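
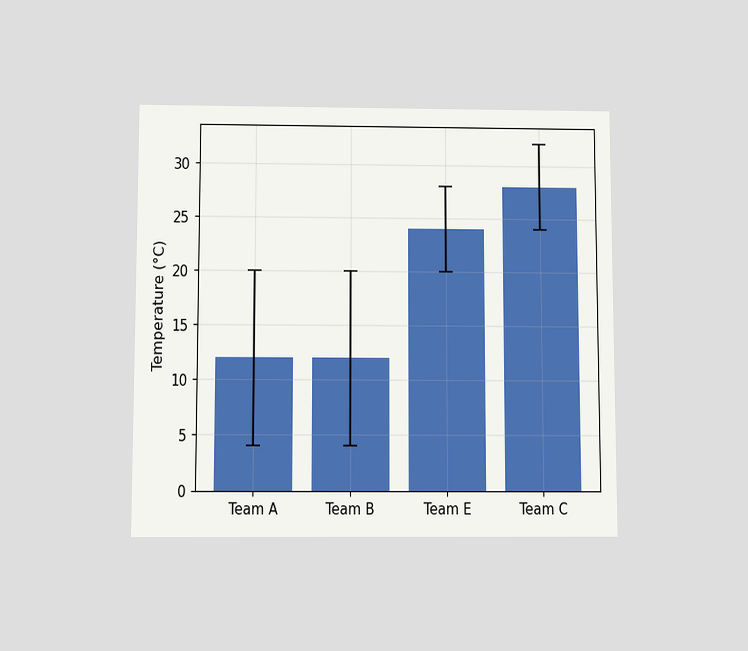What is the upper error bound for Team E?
28°C

The chart is viewed slightly from below. The Team E bar's upper whisker reaches 28°C.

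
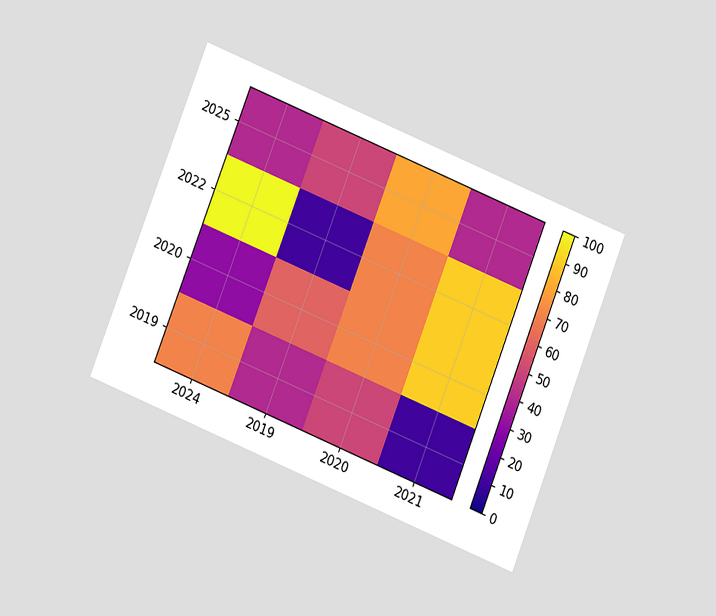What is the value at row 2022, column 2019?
10

The chart is tilted about 22° clockwise and viewed at a slight angle. Matching cell (2022, 2019) against the colorbar gives 10.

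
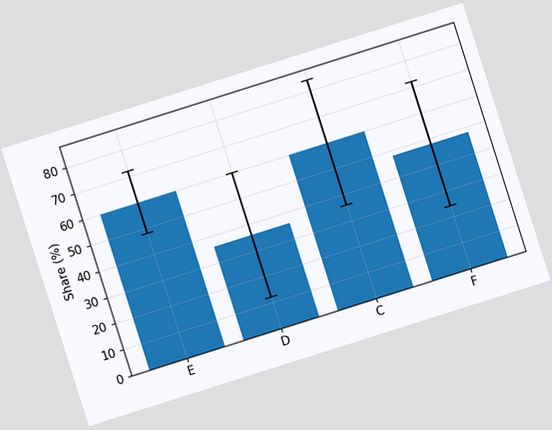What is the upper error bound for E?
The chart is tilted about 18° counter-clockwise. The E bar's upper whisker reaches 72%.

72%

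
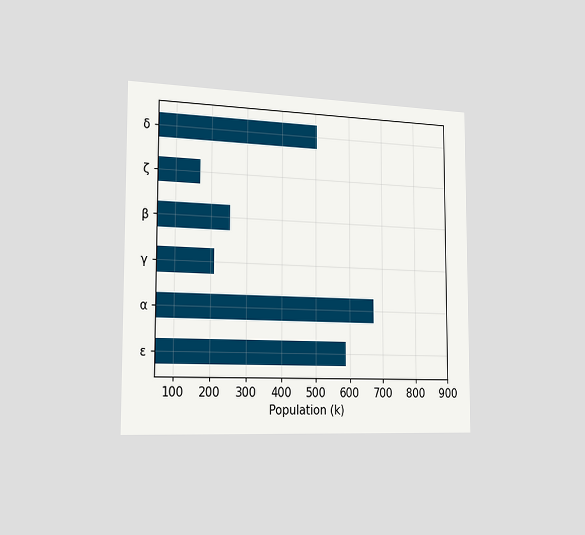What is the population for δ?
504k

The chart is viewed slightly from the left. Reading along the chart's x-axis, the δ bar reaches 504k.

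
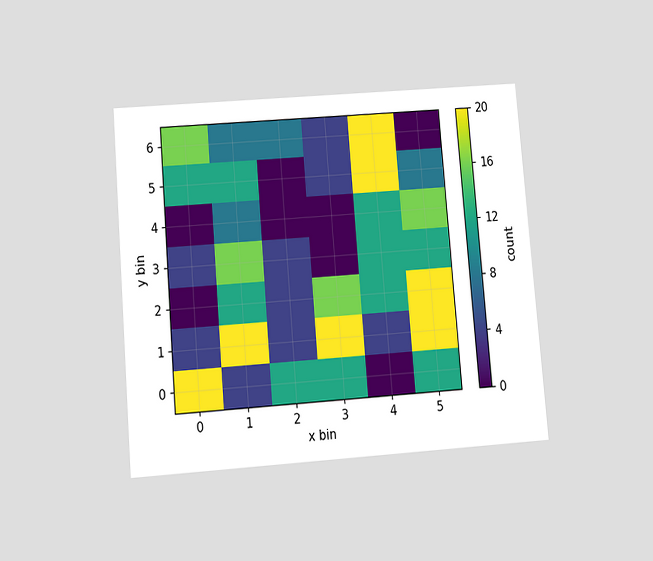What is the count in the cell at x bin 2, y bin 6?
The chart is tilted about 5° counter-clockwise and viewed slightly from below. Matching the cell (2, 6) against the colorbar gives 8.

8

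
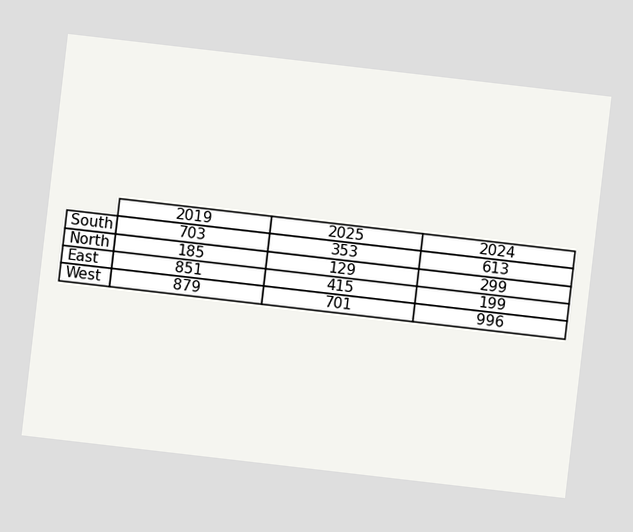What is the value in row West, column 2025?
The chart is tilted about 7° clockwise. The (West, 2025) cell reads 701.

701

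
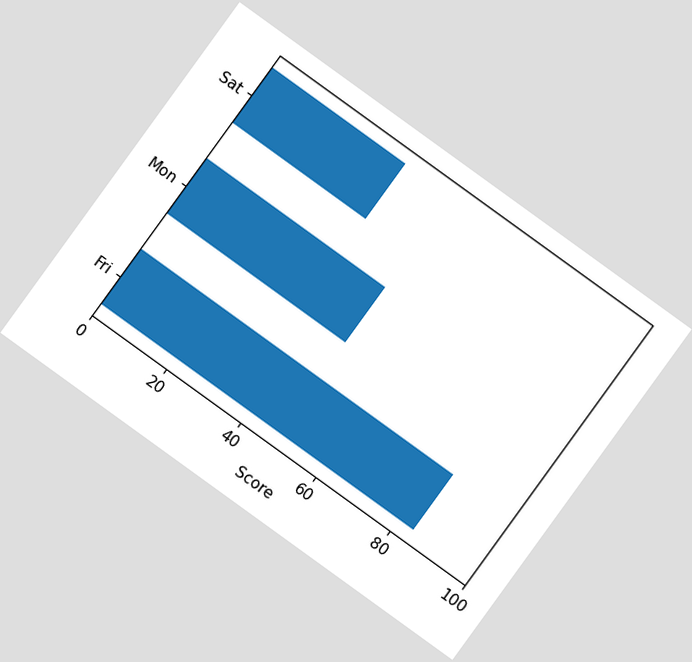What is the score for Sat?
36

The chart is tilted about 36° clockwise. Reading along the chart's x-axis, the Sat bar reaches 36.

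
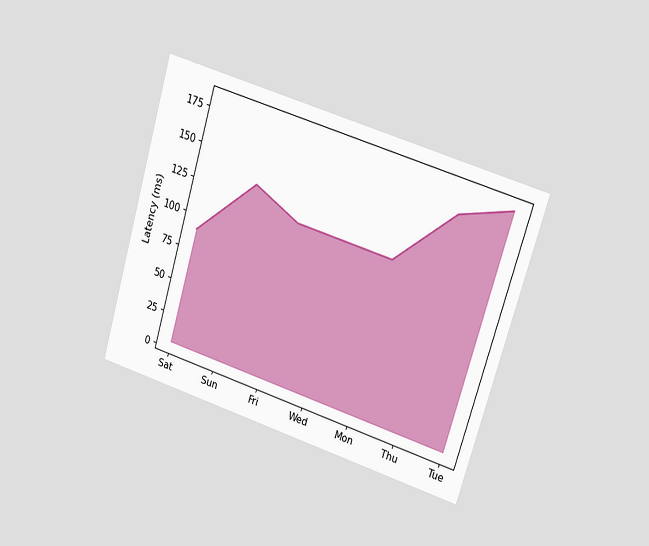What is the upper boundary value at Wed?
The chart is tilted about 17° clockwise and viewed at a slight angle. At Wed the upper boundary is at 120ms.

120ms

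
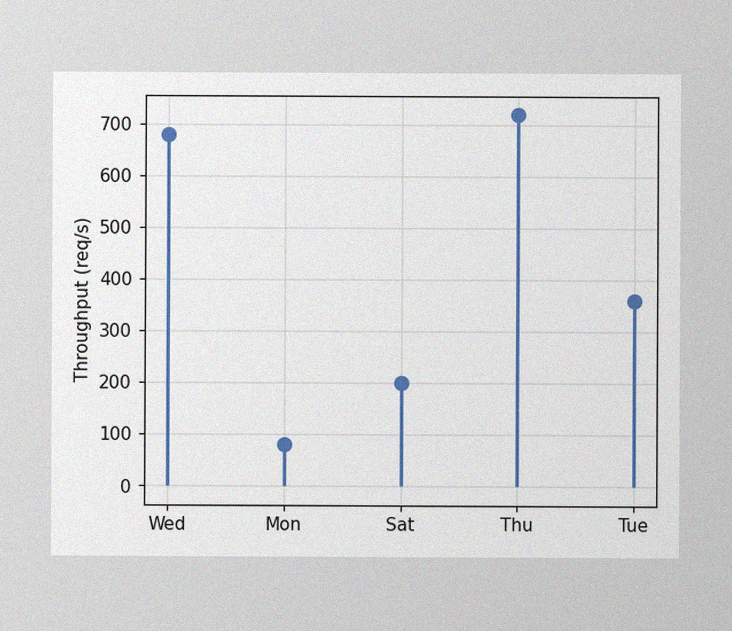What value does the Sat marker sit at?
The image has some photo noise and uneven lighting. The Sat marker sits at 200req/s.

200req/s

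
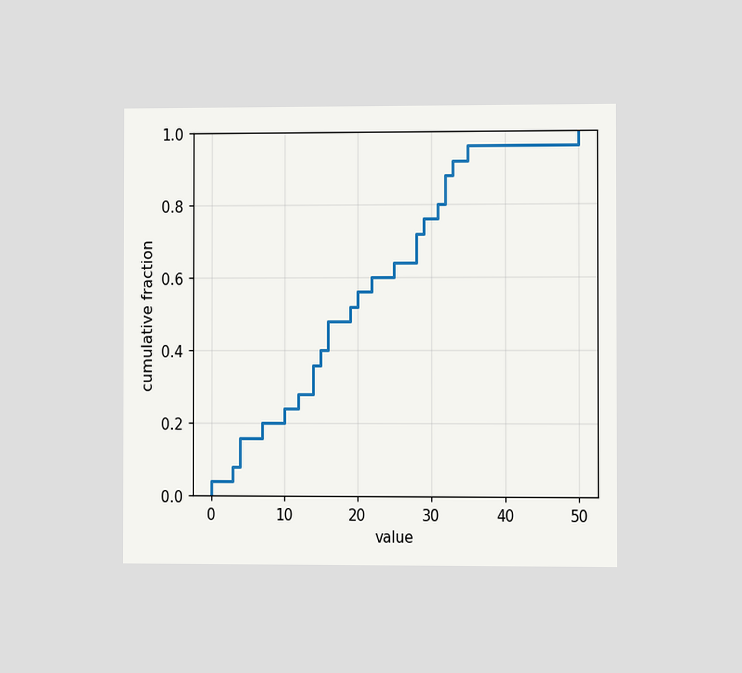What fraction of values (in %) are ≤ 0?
The chart is viewed slightly from the right. At x=0 the ECDF step is at 4%.

4%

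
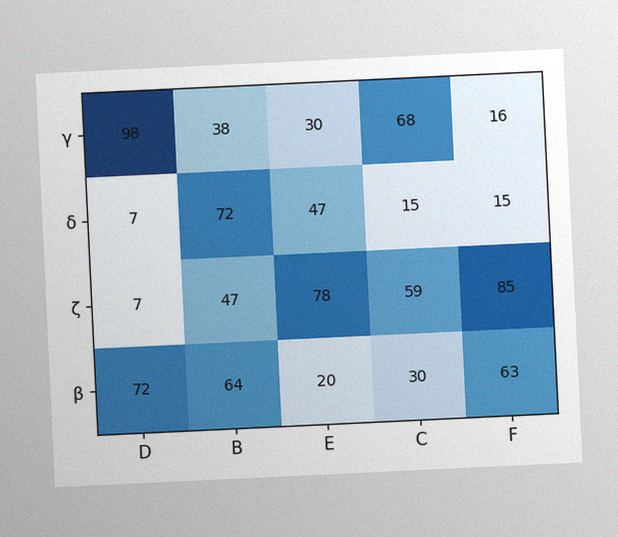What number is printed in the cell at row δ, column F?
15

The chart is tilted about 3° counter-clockwise, with some photo noise. The (δ, F) cell reads 15.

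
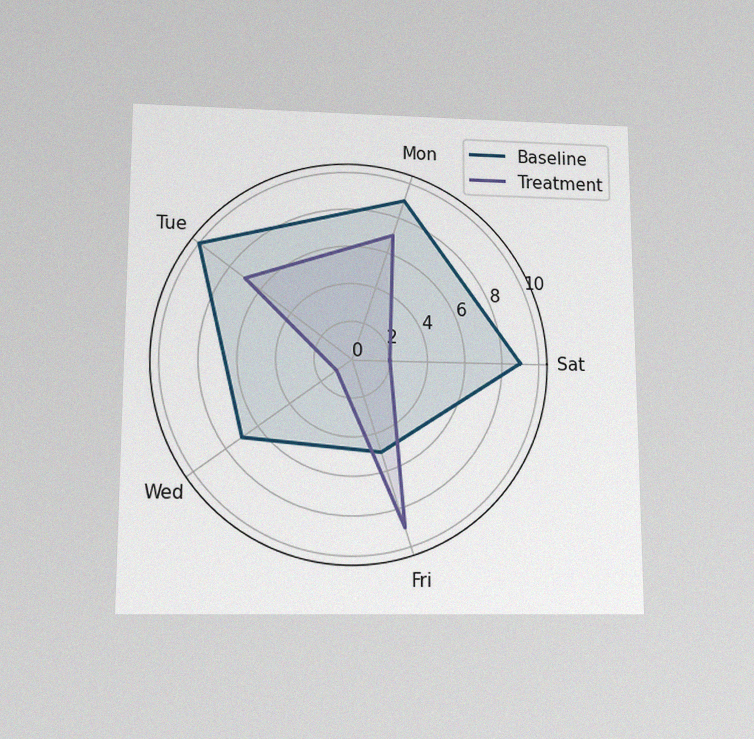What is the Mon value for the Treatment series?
7

The chart is viewed slightly from below, with some photo noise. On the Mon axis, Treatment reaches 7.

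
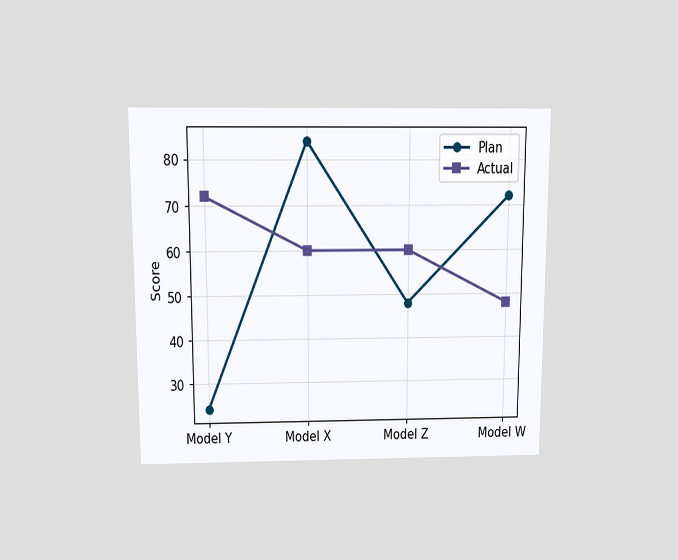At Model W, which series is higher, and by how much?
The chart is viewed slightly from above. At Model W, Plan sits above the other line by 24.

Plan, by 24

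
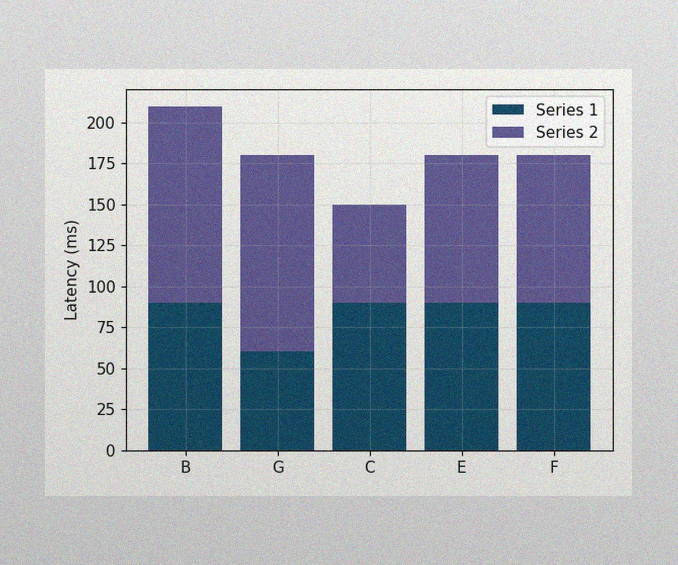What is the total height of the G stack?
The image has some photo noise and uneven lighting. The G stack's top reaches 180ms on the y-axis.

180ms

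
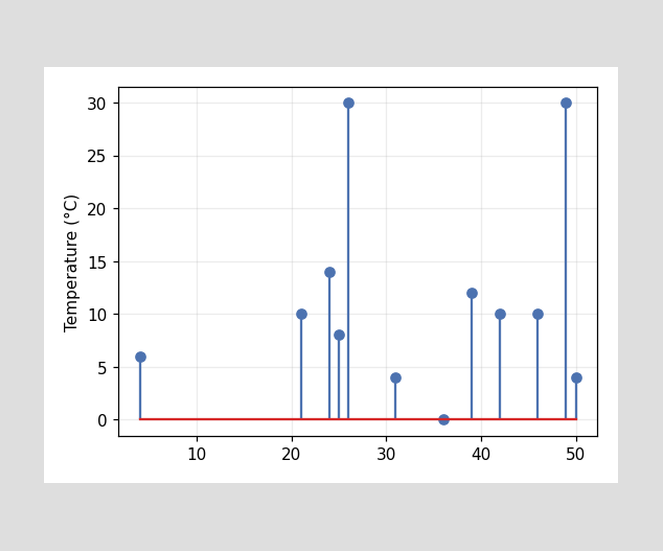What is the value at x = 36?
0°C

The stem at x=36 reaches 0°C.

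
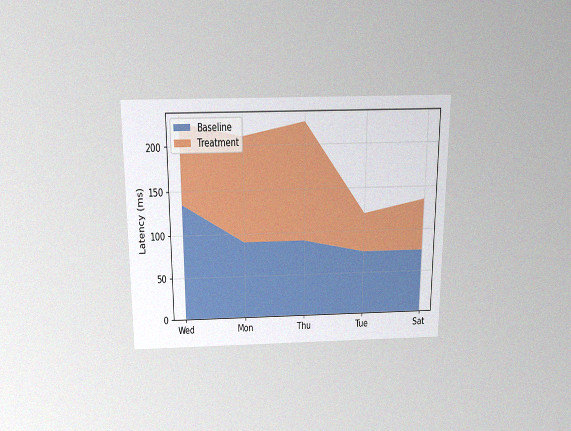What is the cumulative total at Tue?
The chart is viewed slightly from above, with some photo noise. The stacked total at Tue reaches 120ms.

120ms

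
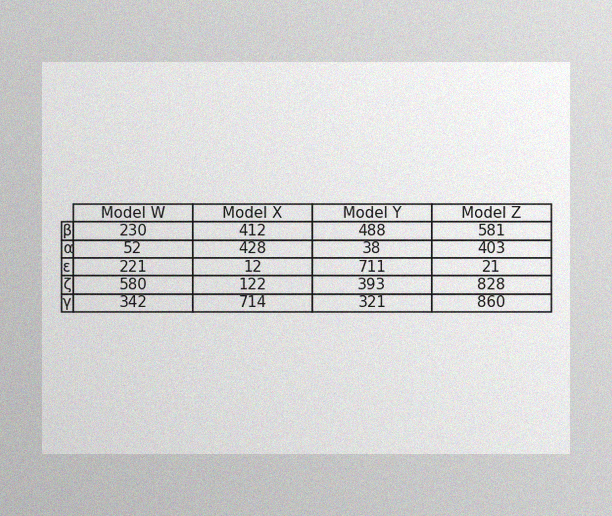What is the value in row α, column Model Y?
38

The image has some photo noise and uneven lighting. The (α, Model Y) cell reads 38.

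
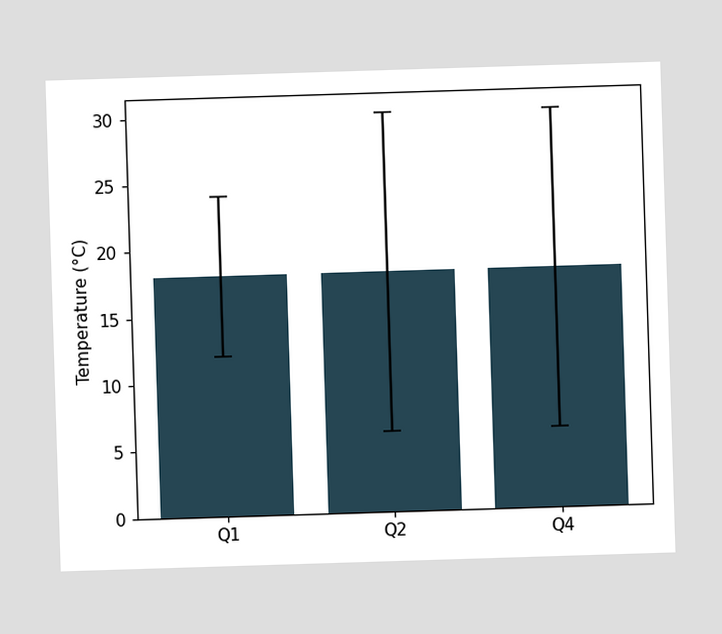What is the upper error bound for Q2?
30°C

The Q2 bar's upper whisker reaches 30°C.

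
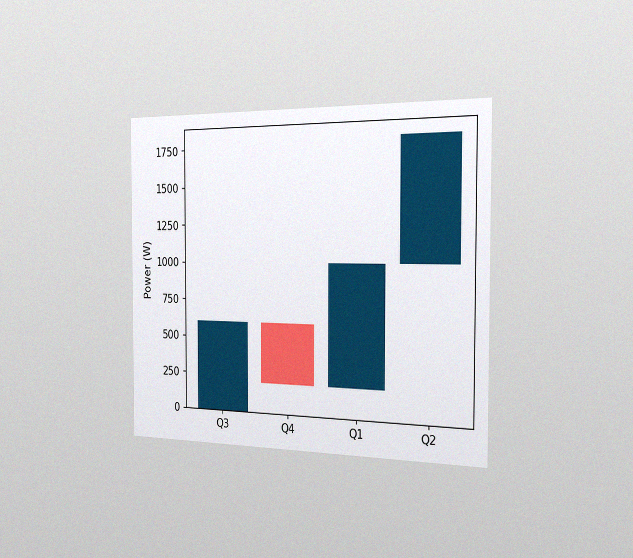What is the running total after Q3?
600W

The chart is viewed slightly from the right, with some photo noise. After Q3 the running total reaches 600W.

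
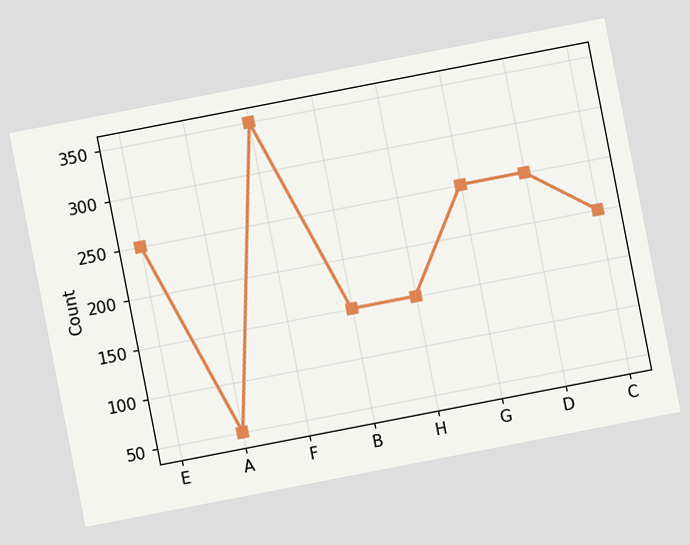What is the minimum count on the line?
50

The chart is tilted about 11° counter-clockwise. The lowest point is at A, and reading across to the y-axis gives 50.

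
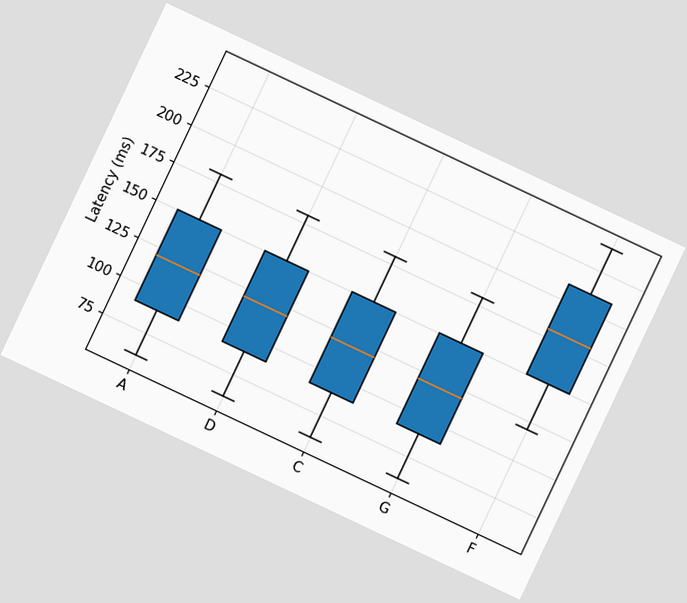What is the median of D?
The chart is tilted about 25° clockwise. The median line in the D box sits at 120ms.

120ms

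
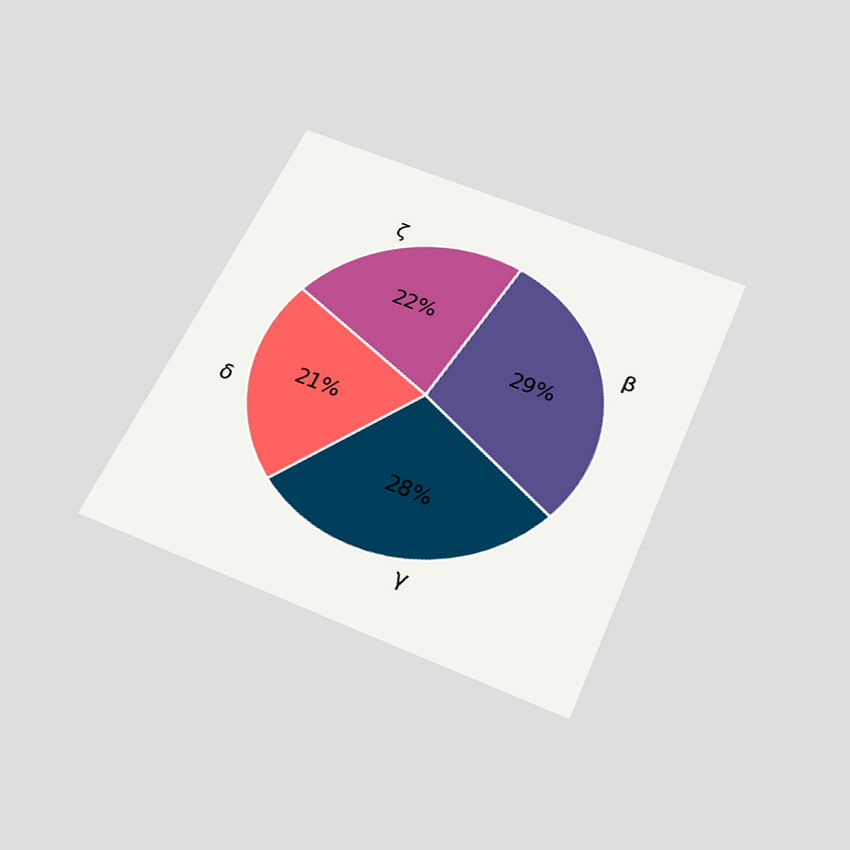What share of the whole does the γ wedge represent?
The chart is tilted about 24° clockwise and viewed slightly from below. The γ slice takes up 28% of the pie.

28%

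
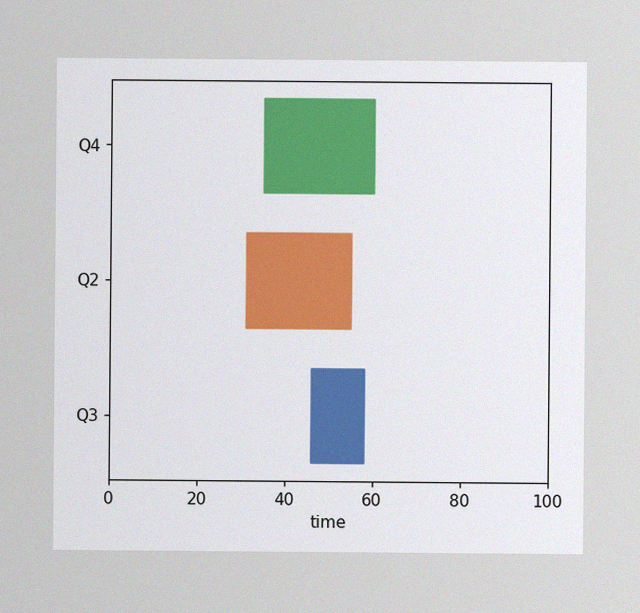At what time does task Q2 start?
The image has some photo noise and uneven lighting. The Q2 bar begins at t=31.

31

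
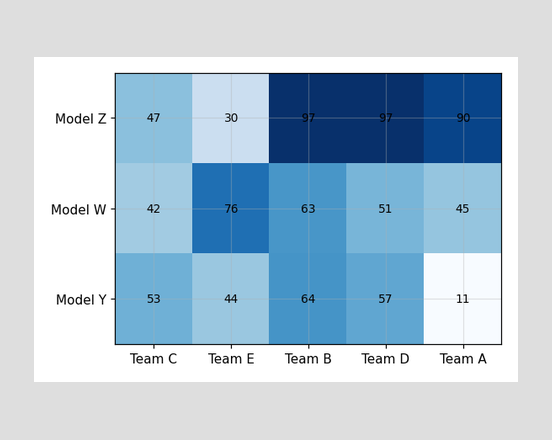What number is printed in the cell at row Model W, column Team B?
The (Model W, Team B) cell reads 63.

63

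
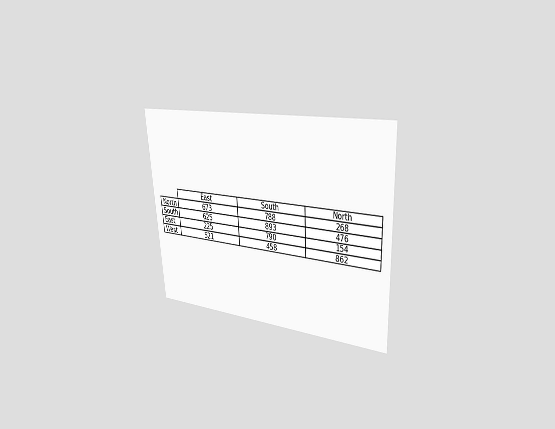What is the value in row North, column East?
673

The chart is tilted about 4° counter-clockwise and viewed slightly from the right. The (North, East) cell reads 673.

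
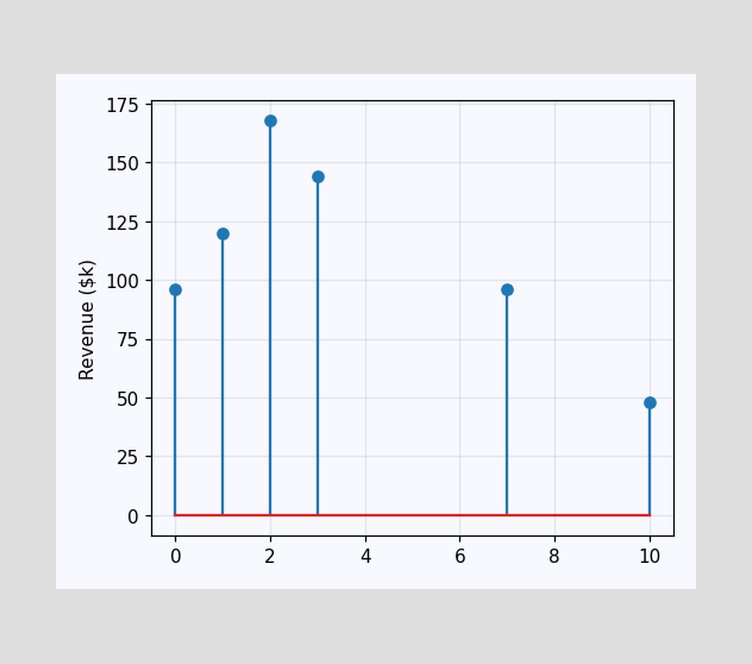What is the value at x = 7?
$96k

The stem at x=7 reaches $96k.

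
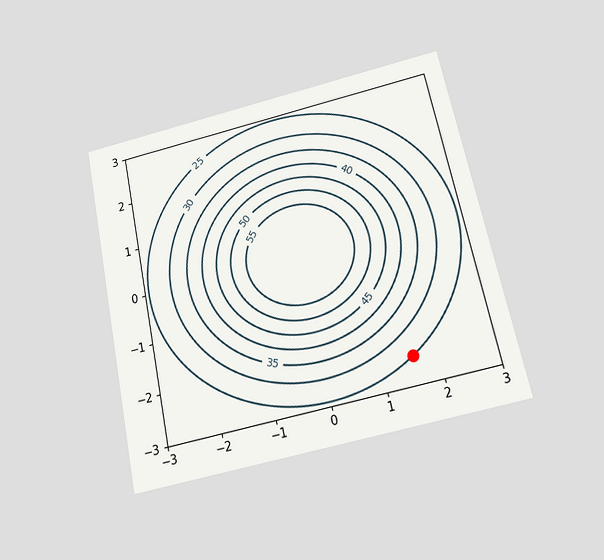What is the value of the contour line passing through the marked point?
The chart is tilted about 12° counter-clockwise and viewed slightly from below. The marked point sits on the contour labelled 25.

25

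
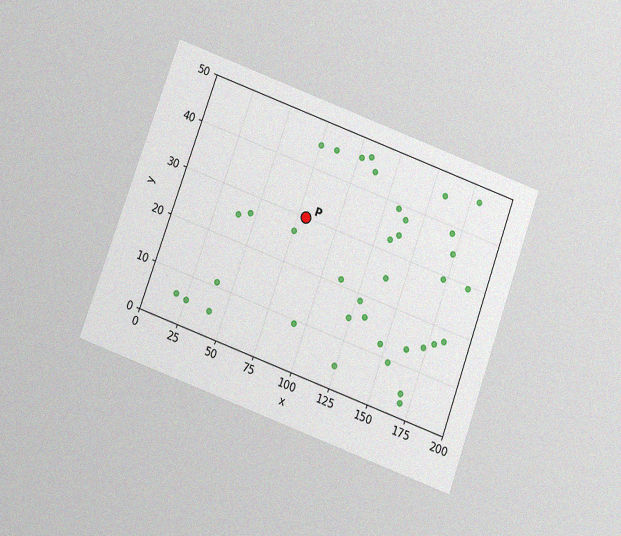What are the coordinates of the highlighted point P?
(80, 30)

The chart is tilted about 20° clockwise and viewed slightly from below, with some photo noise. Following the gridlines from P to each axis, P sits at (80, 30).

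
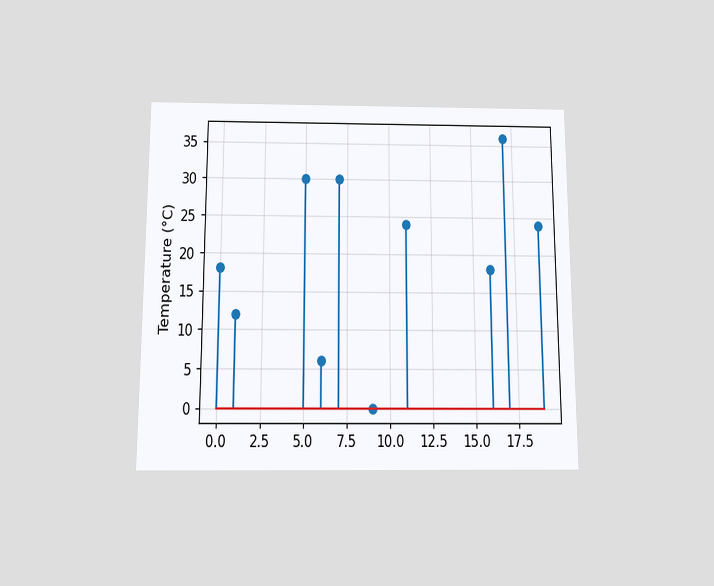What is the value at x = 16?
18°C

The chart is viewed slightly from below. The stem at x=16 reaches 18°C.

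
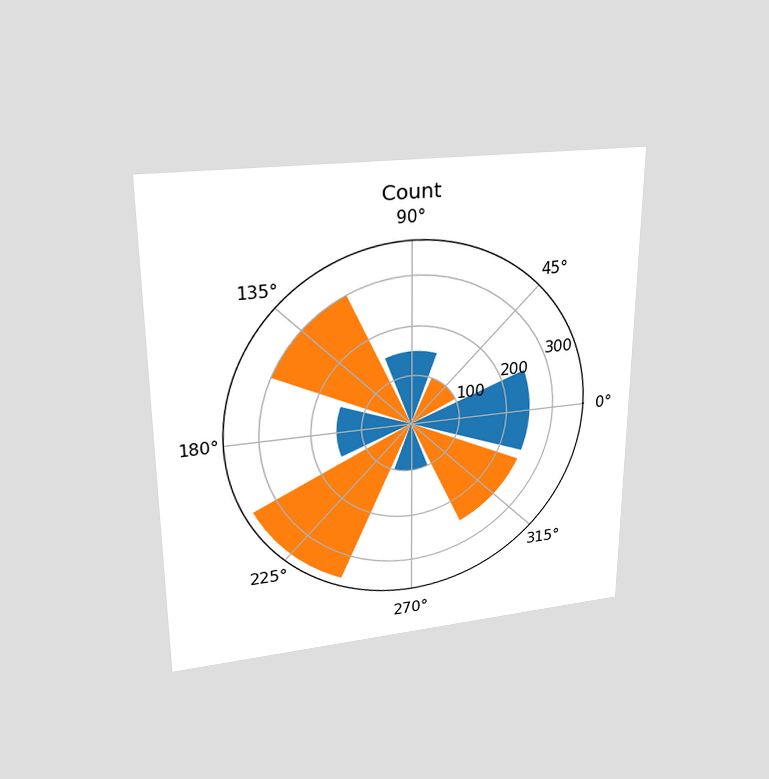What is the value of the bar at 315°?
The chart is viewed slightly from above. The bar at 315° reaches 250 on the radial axis.

250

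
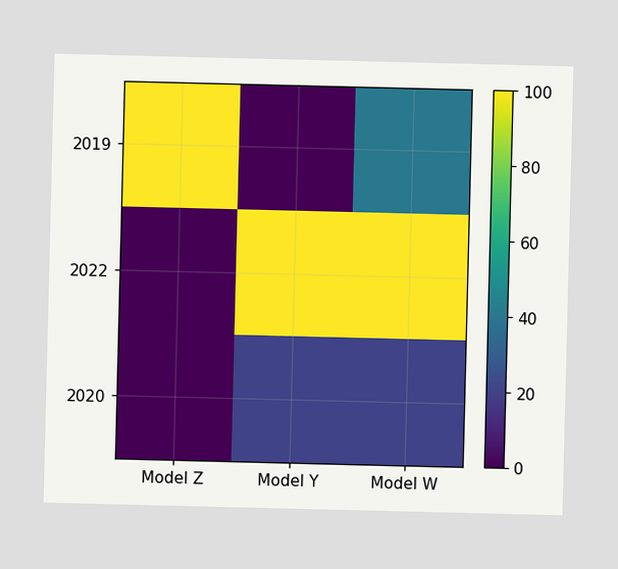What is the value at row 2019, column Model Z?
Matching cell (2019, Model Z) against the colorbar gives 100.

100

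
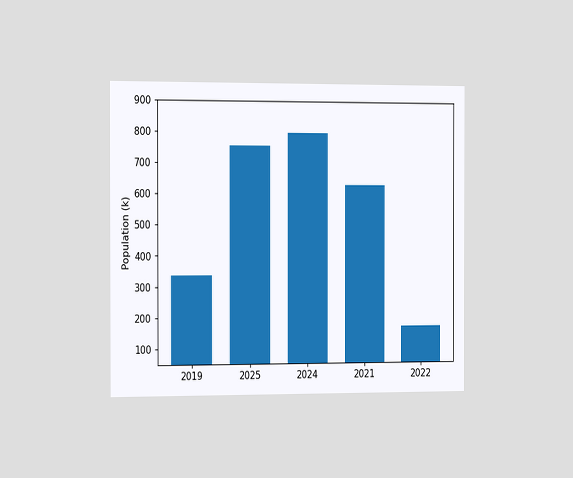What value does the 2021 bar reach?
630k

The chart is viewed slightly from the left. Reading along the chart's y-axis, the 2021 bar reaches 630k.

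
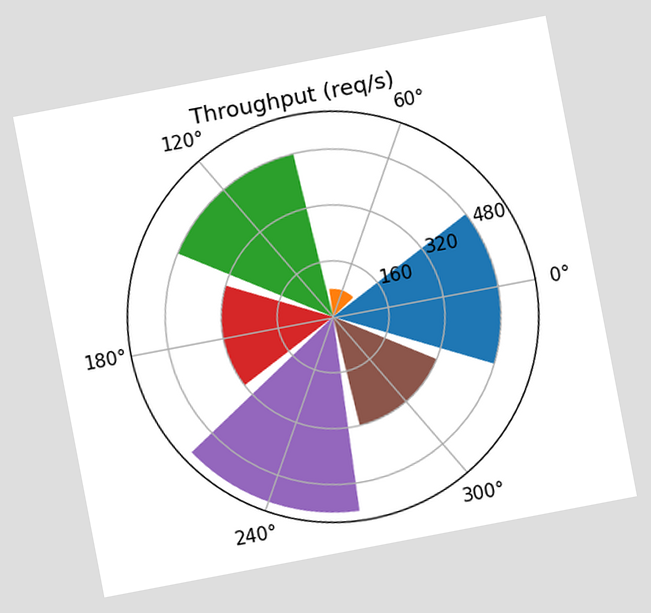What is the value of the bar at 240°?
560req/s

The chart is tilted about 11° counter-clockwise. The bar at 240° reaches 560req/s on the radial axis.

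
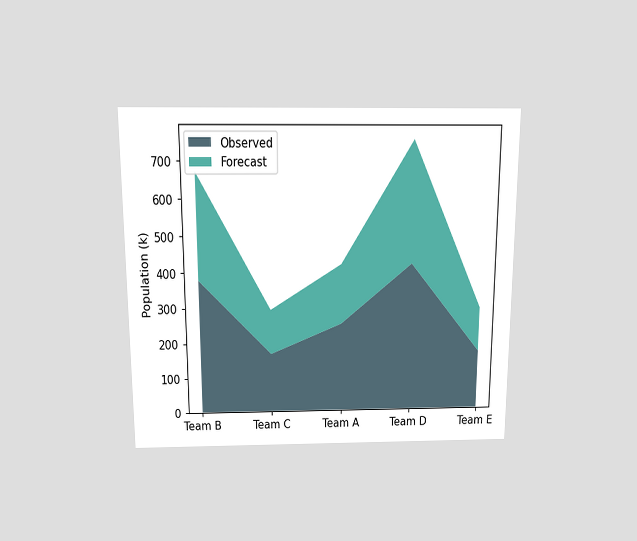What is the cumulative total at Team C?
The chart is viewed slightly from above. The stacked total at Team C reaches 294k.

294k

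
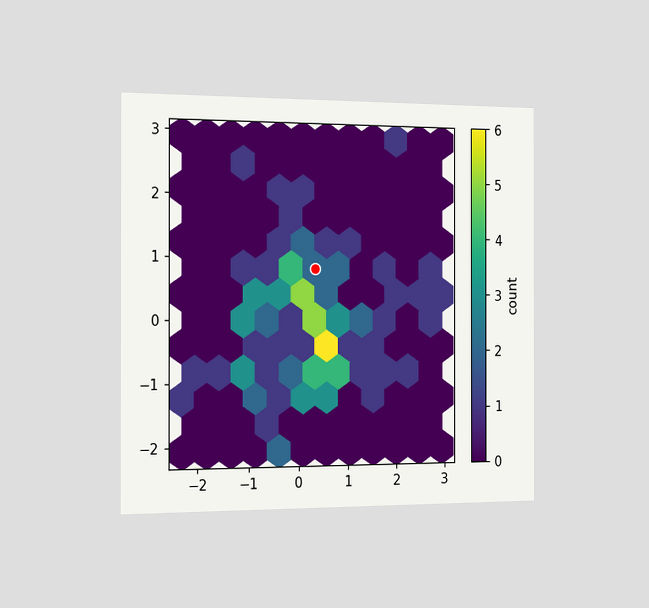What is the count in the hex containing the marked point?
2

The chart is viewed slightly from the left. The marked hex reads 2 on the colorbar.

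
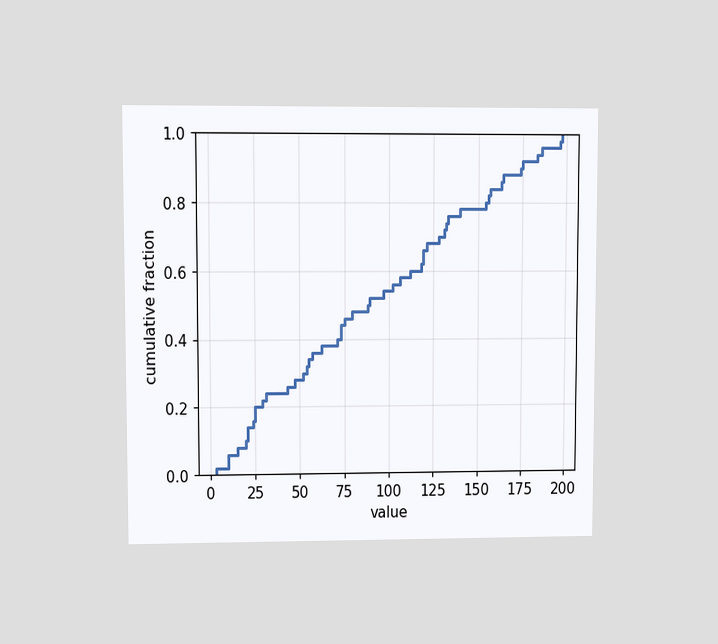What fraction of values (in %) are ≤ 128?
70%

The chart is viewed at a slight angle. At x=128 the ECDF step is at 70%.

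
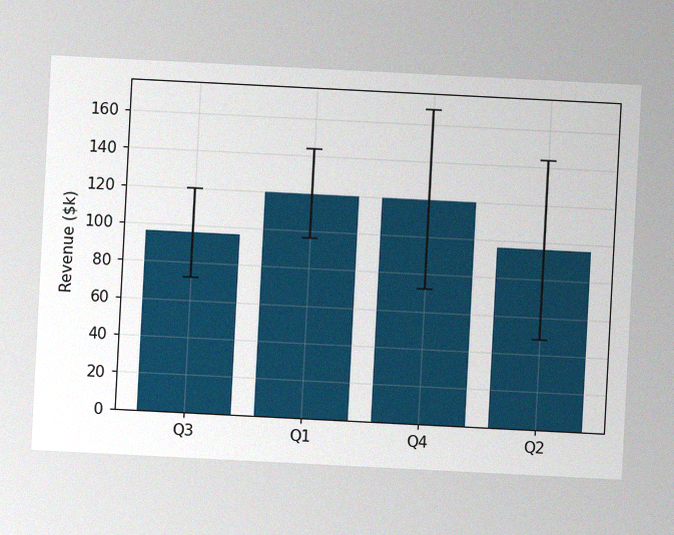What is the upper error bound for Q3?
$120k

The chart is tilted about 3° clockwise, with some photo noise. The Q3 bar's upper whisker reaches $120k.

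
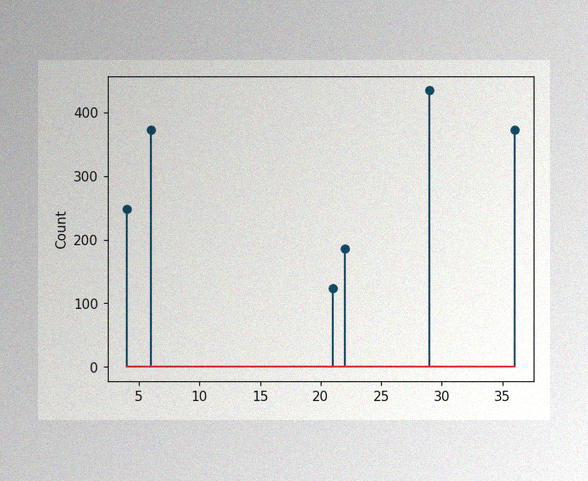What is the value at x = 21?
124

The image has some photo noise and uneven lighting. The stem at x=21 reaches 124.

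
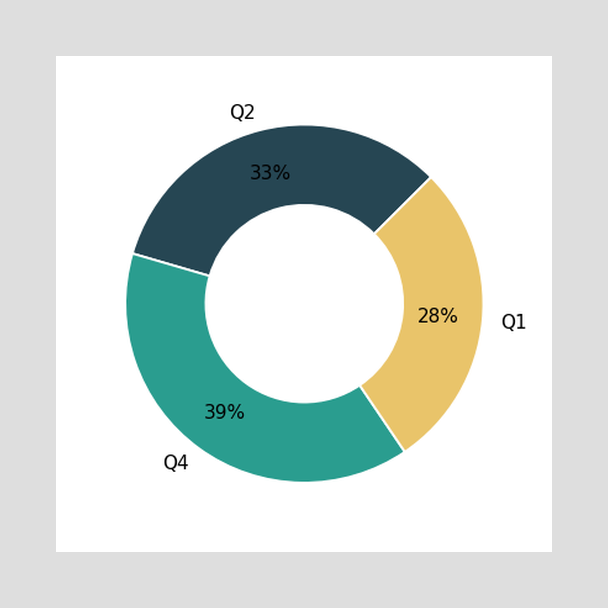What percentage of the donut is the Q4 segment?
39%

The Q4 segment takes up 39% of the ring.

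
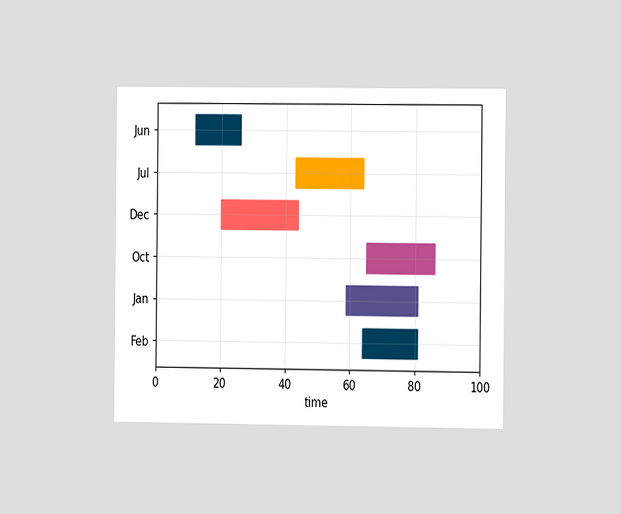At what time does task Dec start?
The chart is viewed at a slight angle. The Dec bar begins at t=20.

20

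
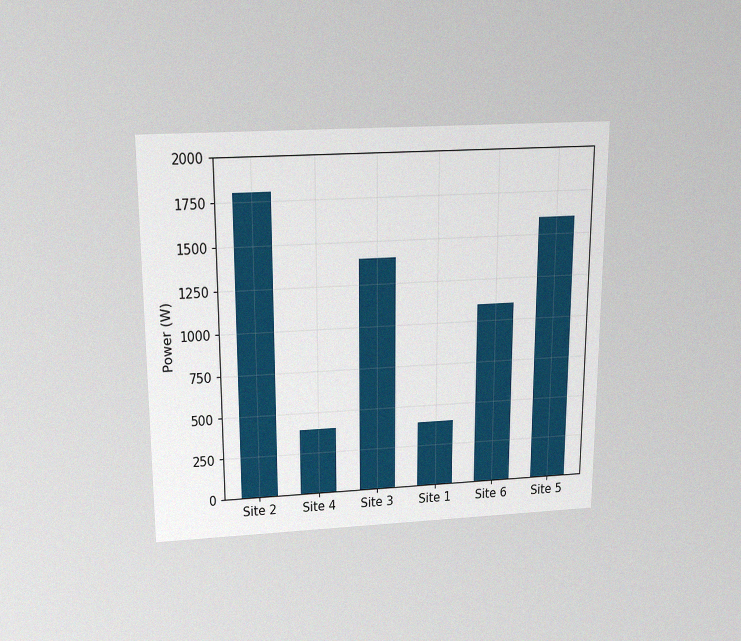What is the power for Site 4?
400W

The chart is viewed slightly from above, with some photo noise. Reading along the chart's y-axis, the Site 4 bar reaches 400W.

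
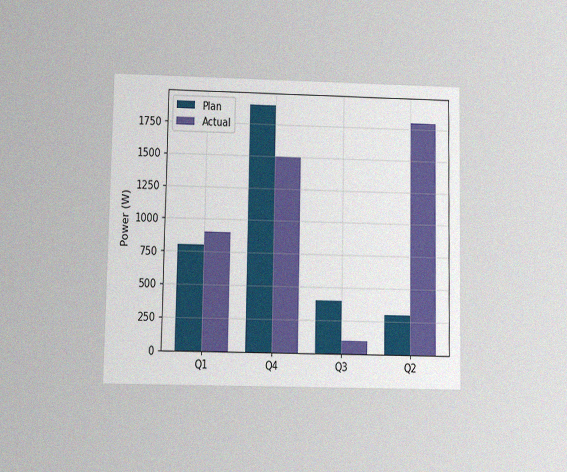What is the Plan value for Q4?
1900W

The chart is viewed at a slight angle, with some photo noise. The Plan bar at Q4 reaches 1900W on the y-axis.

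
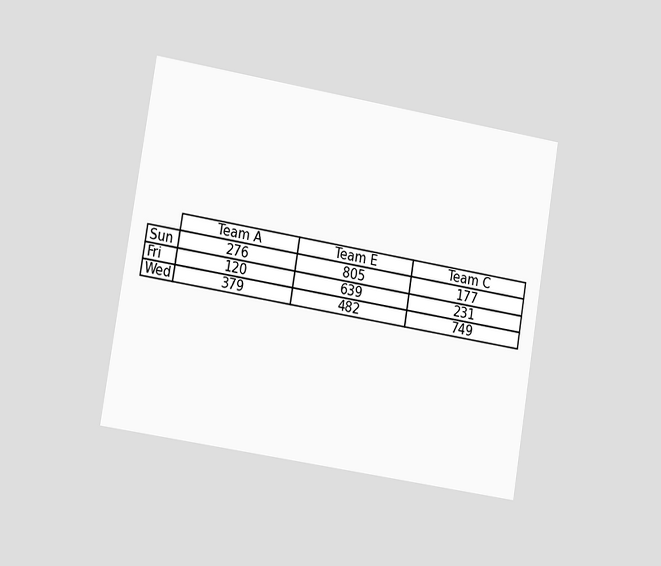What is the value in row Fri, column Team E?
The chart is tilted about 9° clockwise and viewed slightly from the left. The (Fri, Team E) cell reads 639.

639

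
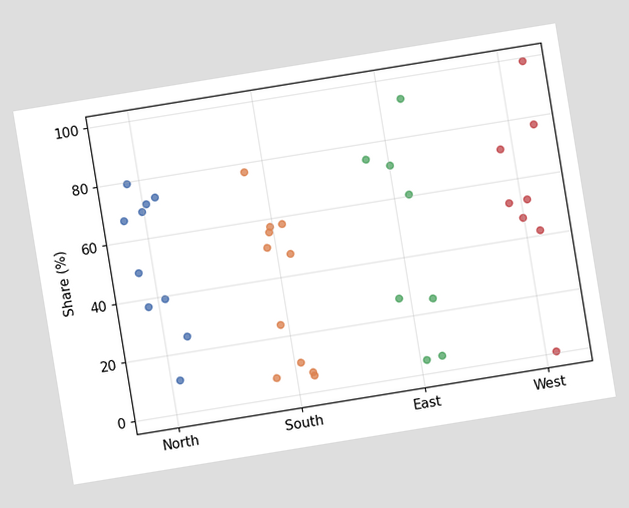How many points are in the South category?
11

The chart is tilted about 9° counter-clockwise. Counting the markers in the South column gives 11.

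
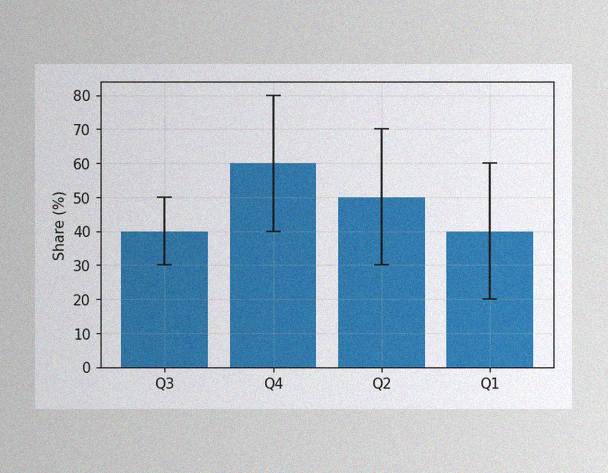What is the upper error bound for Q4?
The image has some photo noise and uneven lighting. The Q4 bar's upper whisker reaches 80%.

80%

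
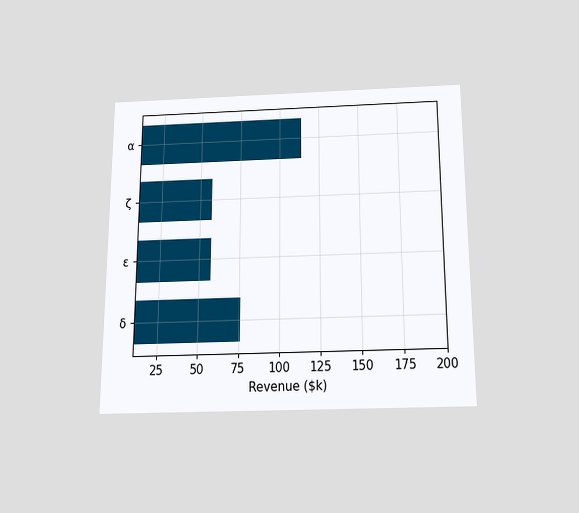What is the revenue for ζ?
$57k

The chart is viewed slightly from below. Reading along the chart's x-axis, the ζ bar reaches $57k.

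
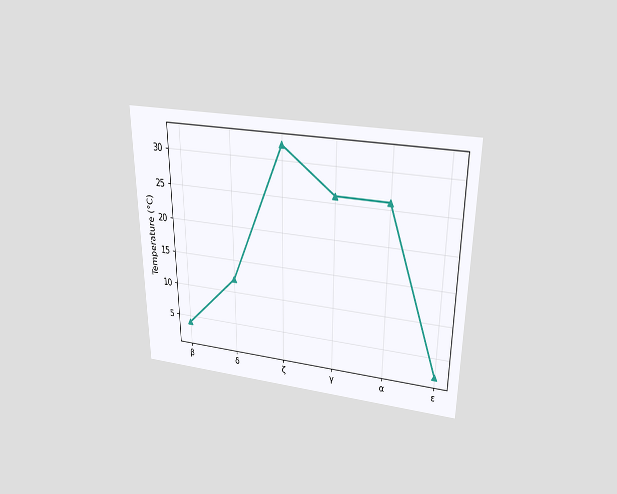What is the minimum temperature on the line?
The chart is viewed slightly from above. The lowest point is at ε, and reading across to the y-axis gives 2°C.

2°C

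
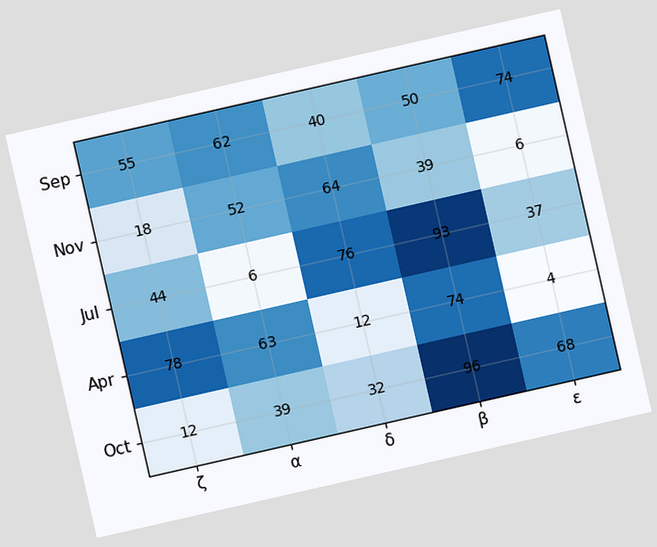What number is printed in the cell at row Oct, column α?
39

The chart is tilted about 13° counter-clockwise. The (Oct, α) cell reads 39.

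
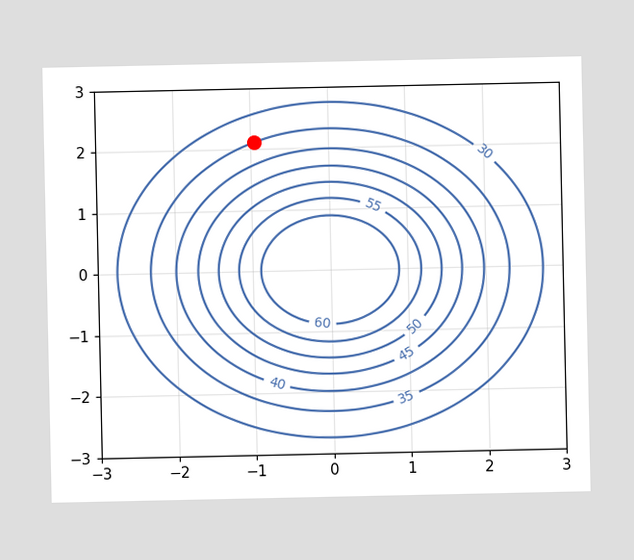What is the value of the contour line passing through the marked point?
35

The marked point sits on the contour labelled 35.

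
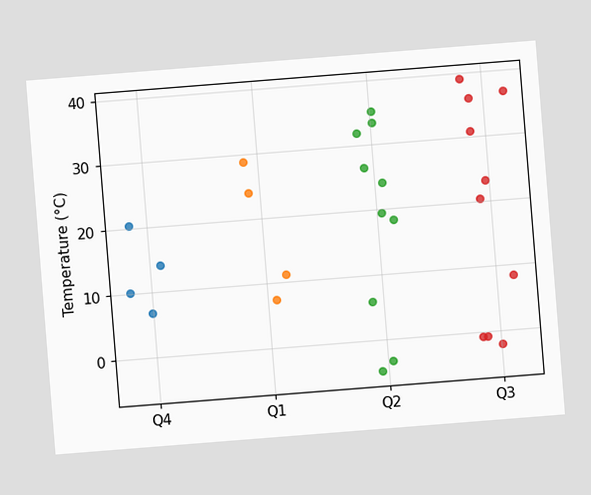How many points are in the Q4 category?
4

The chart is tilted about 5° counter-clockwise. Counting the markers in the Q4 column gives 4.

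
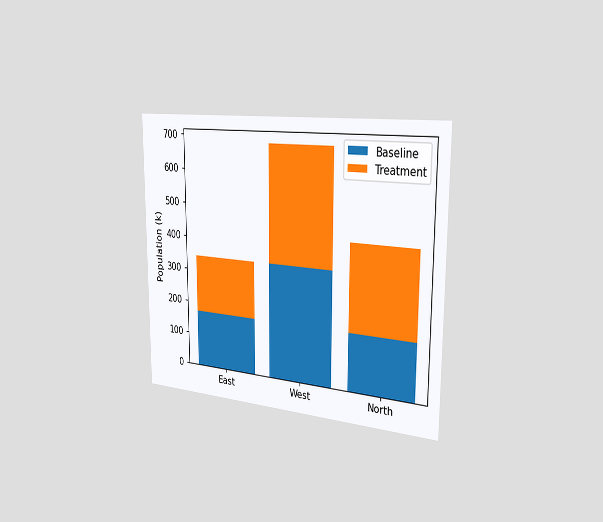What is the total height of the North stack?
425k

The chart is viewed slightly from the right. The North stack's top reaches 425k on the y-axis.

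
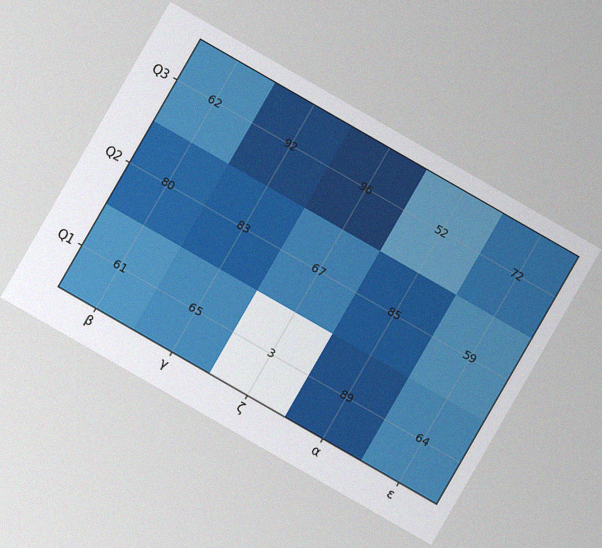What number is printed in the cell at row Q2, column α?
85

The chart is tilted about 30° clockwise, with some photo noise. The (Q2, α) cell reads 85.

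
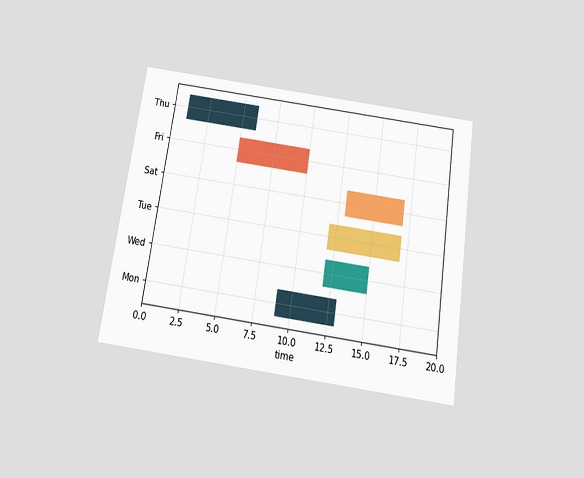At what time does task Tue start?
12

The chart is tilted about 8° clockwise and viewed slightly from below. The Tue bar begins at t=12.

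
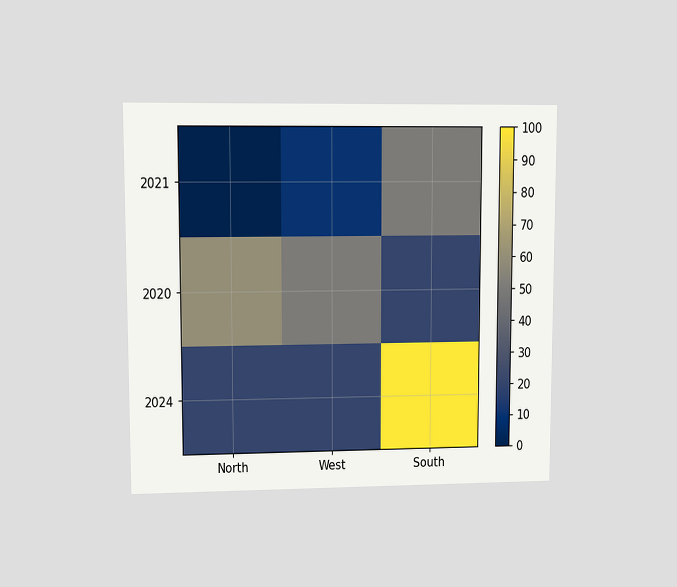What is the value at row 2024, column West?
The chart is viewed at a slight angle. Matching cell (2024, West) against the colorbar gives 20.

20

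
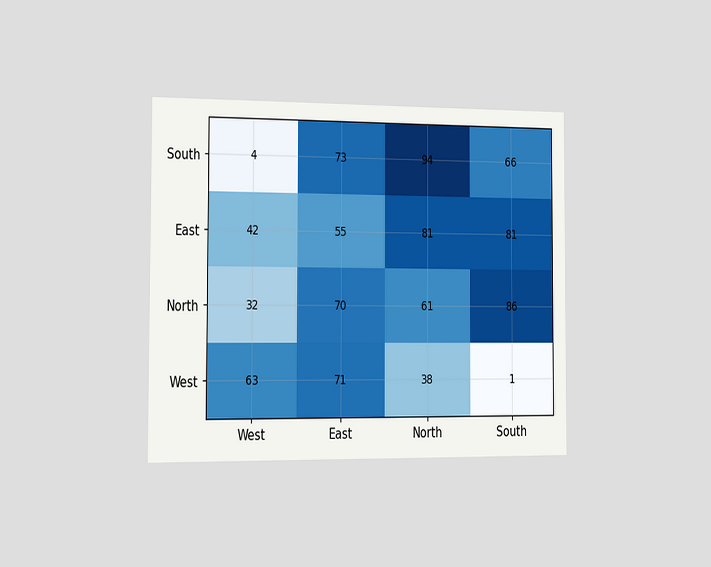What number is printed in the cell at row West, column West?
63

The chart is viewed slightly from the left. The (West, West) cell reads 63.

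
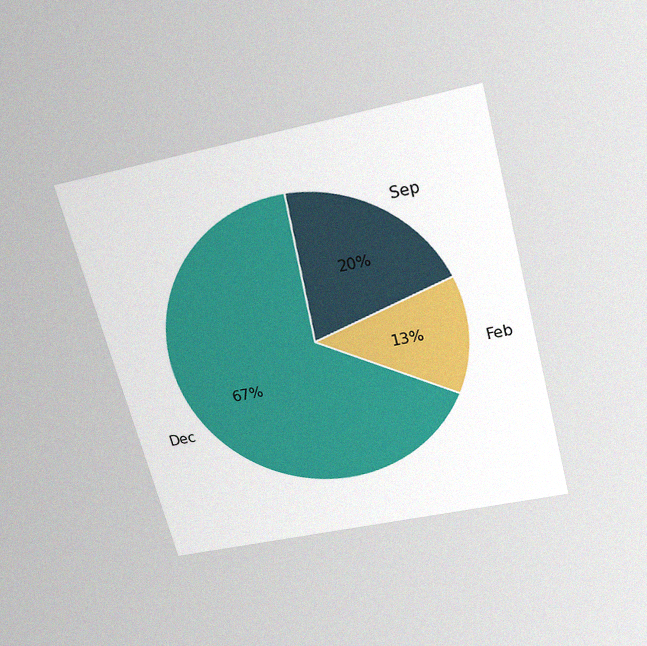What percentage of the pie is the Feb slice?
13%

The chart is tilted about 15° counter-clockwise and viewed slightly from above, with some photo noise. The Feb slice takes up 13% of the pie.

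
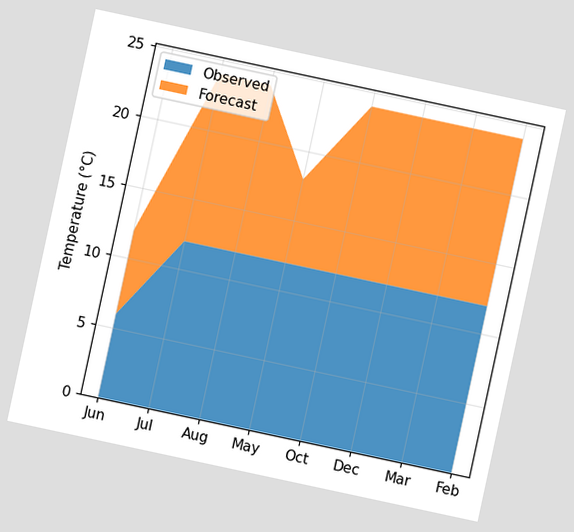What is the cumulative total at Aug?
The chart is tilted about 12° clockwise. The stacked total at Aug reaches 24°C.

24°C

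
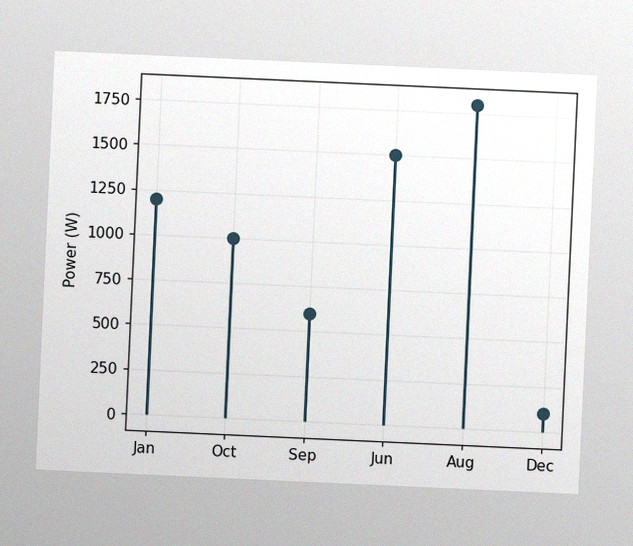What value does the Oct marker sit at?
The chart is tilted about 3° clockwise, with some photo noise. The Oct marker sits at 1000W.

1000W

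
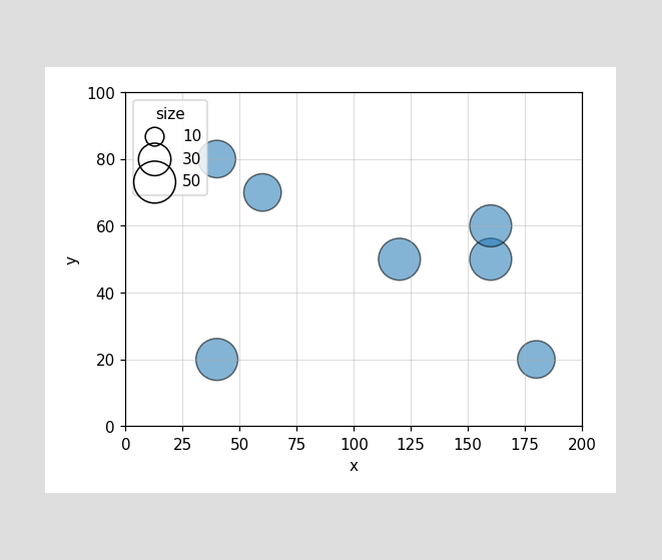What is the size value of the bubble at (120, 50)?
Matching the bubble at (120, 50) against the size legend gives 50.

50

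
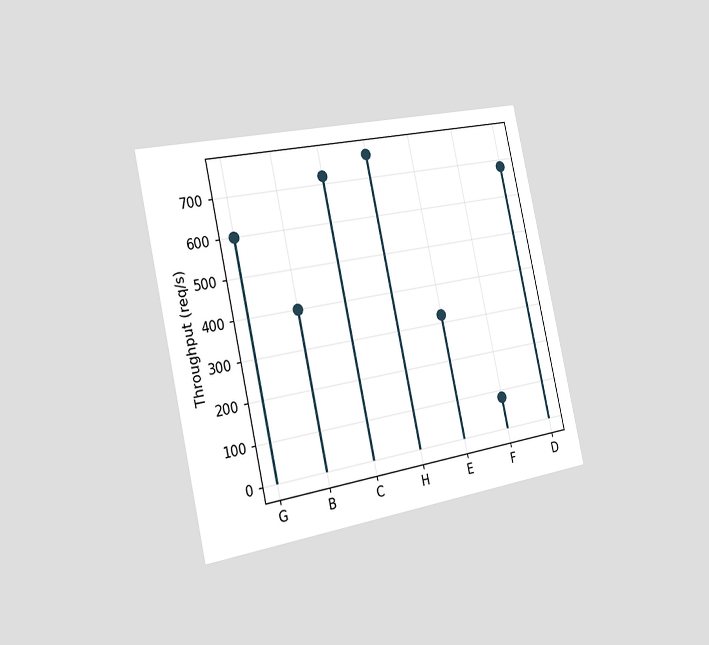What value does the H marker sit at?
760req/s

The chart is tilted about 13° counter-clockwise and viewed slightly from the left. The H marker sits at 760req/s.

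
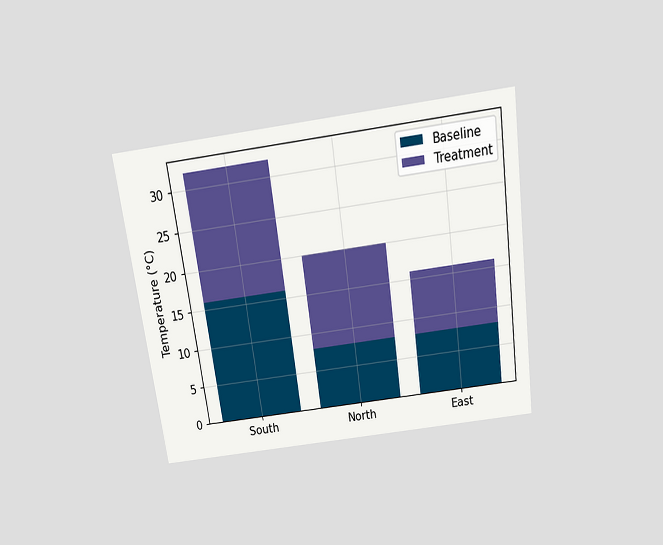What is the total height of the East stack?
The chart is tilted about 8° counter-clockwise and viewed slightly from above. The East stack's top reaches 16°C on the y-axis.

16°C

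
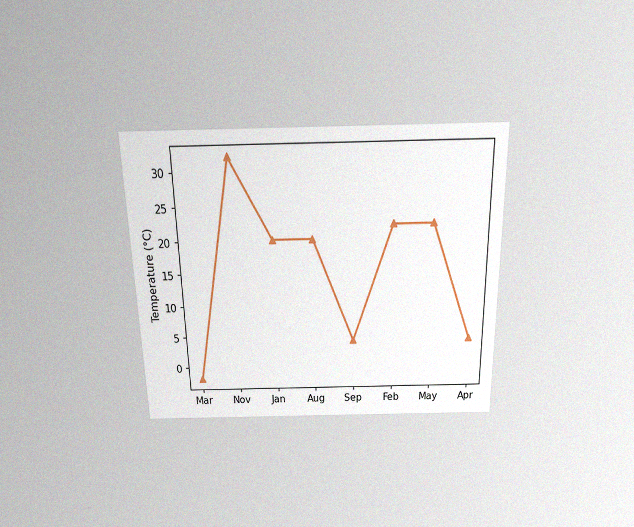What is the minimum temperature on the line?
-2°C

The chart is viewed slightly from above, with some photo noise. The lowest point is at Mar, and reading across to the y-axis gives -2°C.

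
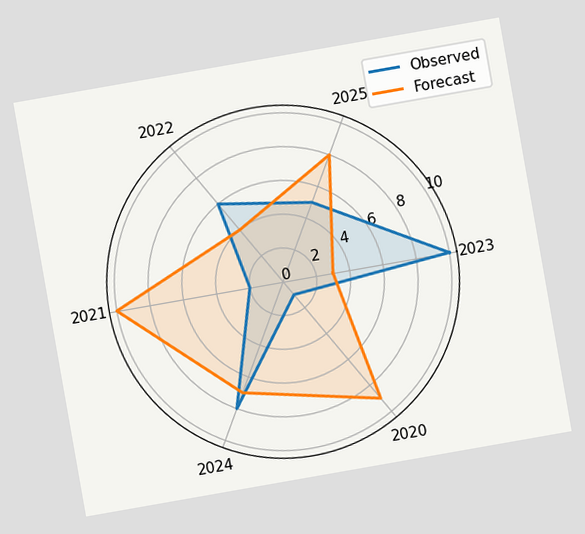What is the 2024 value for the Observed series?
The chart is tilted about 10° counter-clockwise. On the 2024 axis, Observed reaches 8.

8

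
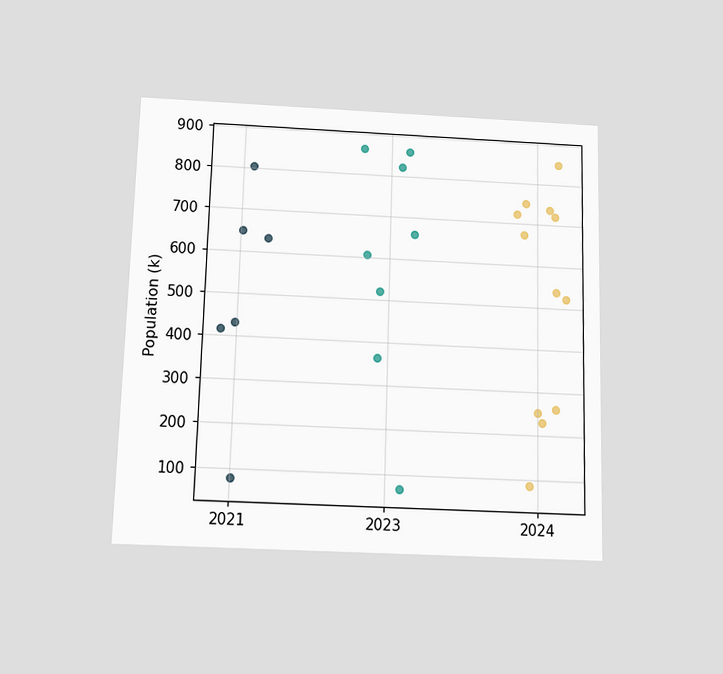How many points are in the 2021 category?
6

The chart is viewed slightly from below. Counting the markers in the 2021 column gives 6.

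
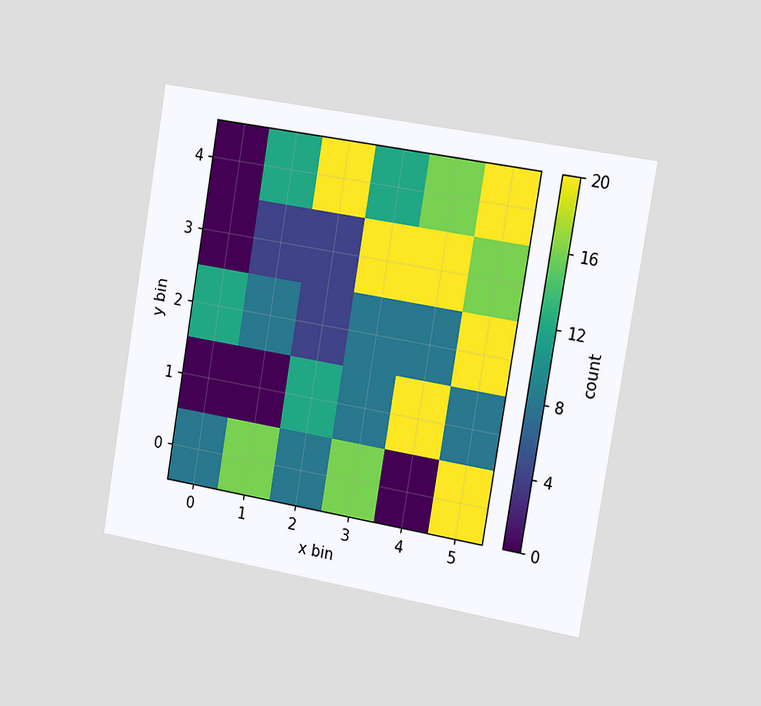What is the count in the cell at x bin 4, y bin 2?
8

The chart is tilted about 9° clockwise and viewed slightly from the right. Matching the cell (4, 2) against the colorbar gives 8.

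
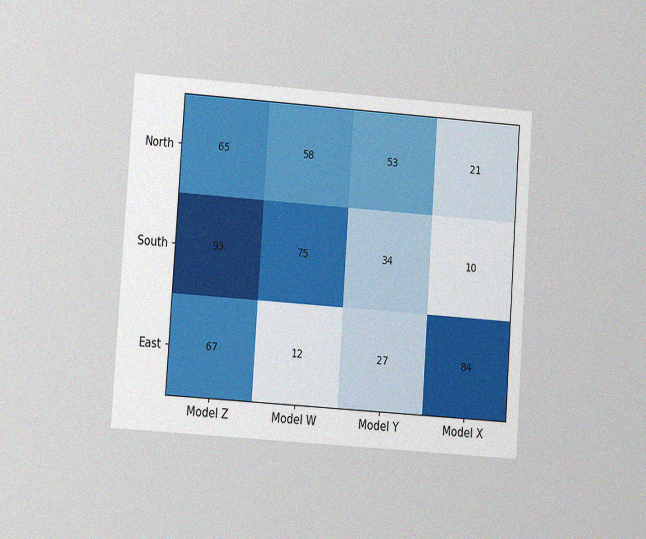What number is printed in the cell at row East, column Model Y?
27

The chart is tilted about 4° clockwise and viewed at a slight angle, with some photo noise. The (East, Model Y) cell reads 27.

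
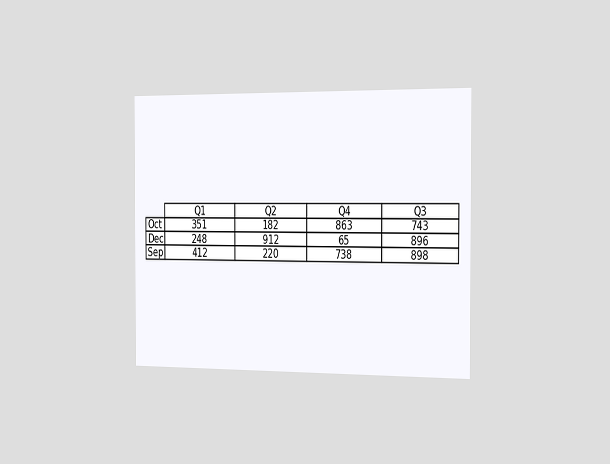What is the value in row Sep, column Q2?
220

The chart is viewed slightly from the right. The (Sep, Q2) cell reads 220.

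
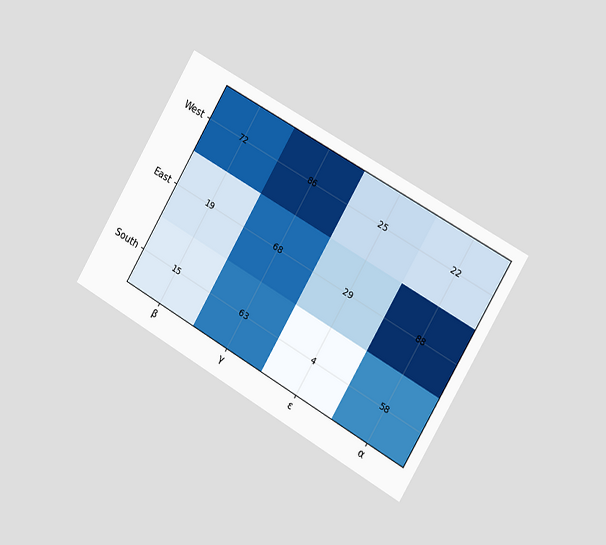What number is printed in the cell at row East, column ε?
The chart is tilted about 30° clockwise and viewed slightly from the right. The (East, ε) cell reads 29.

29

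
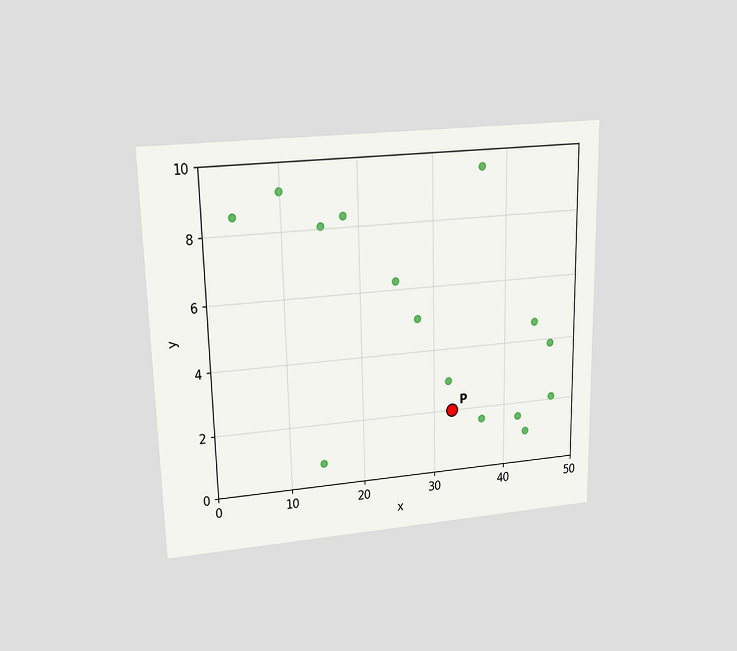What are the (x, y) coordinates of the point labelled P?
(32.5, 2)

The chart is viewed slightly from above. Following the gridlines from P to each axis, P sits at (32.5, 2).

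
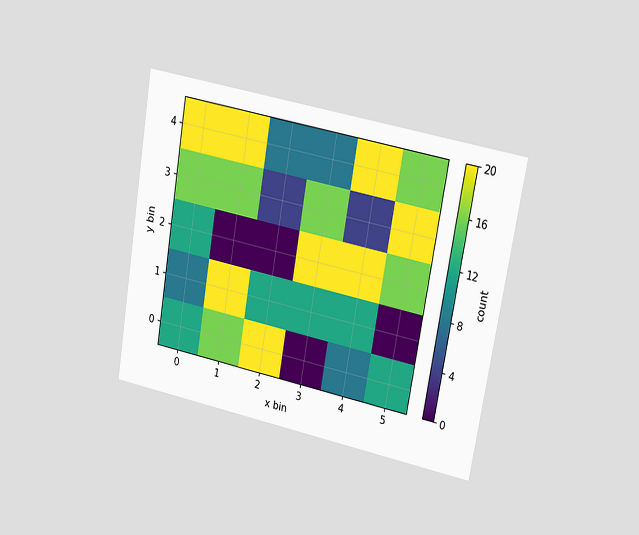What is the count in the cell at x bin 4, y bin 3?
The chart is tilted about 10° clockwise and viewed at a slight angle. Matching the cell (4, 3) against the colorbar gives 4.

4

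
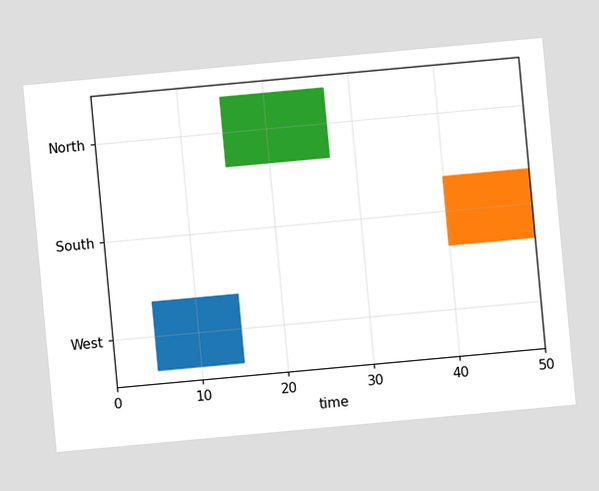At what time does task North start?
The chart is tilted about 5° counter-clockwise. The North bar begins at t=15.

15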